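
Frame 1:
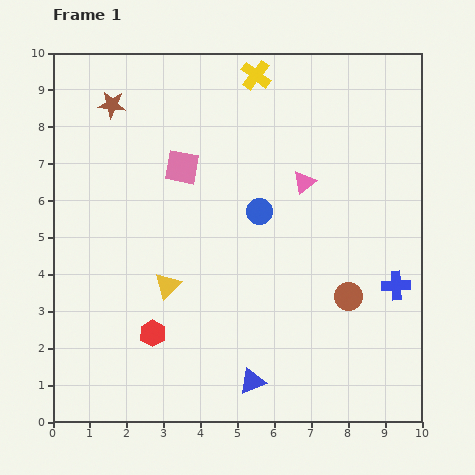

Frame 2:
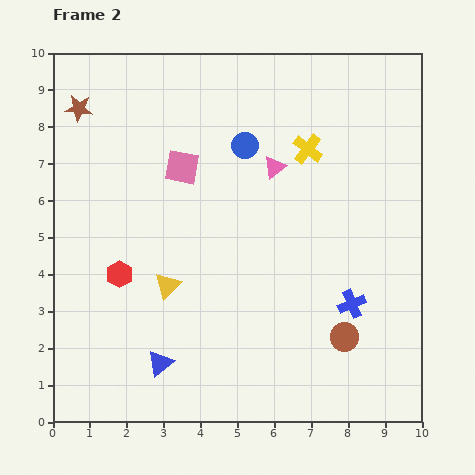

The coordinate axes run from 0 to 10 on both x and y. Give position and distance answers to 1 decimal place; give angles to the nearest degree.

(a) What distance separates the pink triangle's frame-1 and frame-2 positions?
0.9

The pink triangle moved from (6.8, 6.5) to (6.0, 6.9), a distance of √(0.8² + 0.4²) ≈ 0.9.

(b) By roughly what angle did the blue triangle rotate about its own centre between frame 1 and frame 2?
19° counter-clockwise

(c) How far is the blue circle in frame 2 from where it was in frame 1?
1.8

The blue circle moved from (5.6, 5.7) to (5.2, 7.5), a distance of √(0.4² + 1.8²) ≈ 1.8.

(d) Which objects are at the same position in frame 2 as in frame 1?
the yellow triangle, the pink square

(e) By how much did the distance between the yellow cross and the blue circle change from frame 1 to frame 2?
-2.0

Distance in frame 1: 3.7. Distance in frame 2: 1.7.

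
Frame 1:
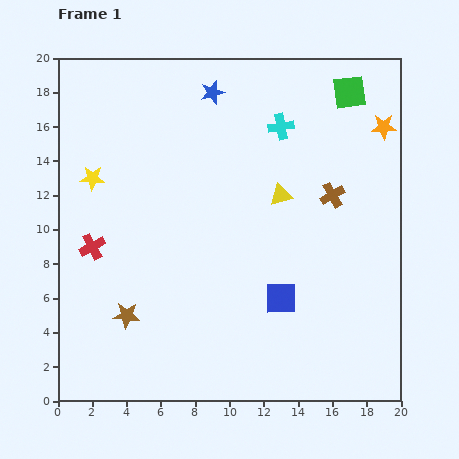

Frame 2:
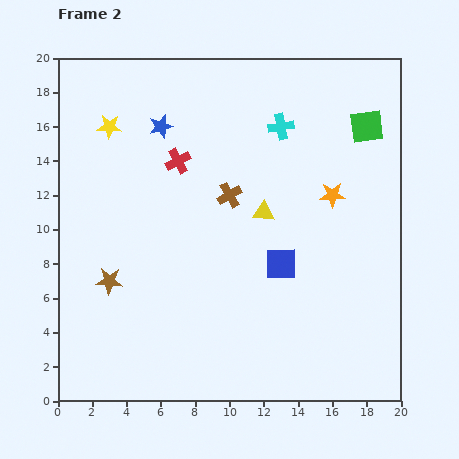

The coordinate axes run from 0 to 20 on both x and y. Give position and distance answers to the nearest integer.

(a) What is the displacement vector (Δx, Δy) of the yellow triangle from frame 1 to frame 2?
(-1, -1)

The yellow triangle was at (13, 12) in frame 1 and (12, 11) in frame 2.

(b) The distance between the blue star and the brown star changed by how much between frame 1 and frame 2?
-5

Distance in frame 1: 14. Distance in frame 2: 9.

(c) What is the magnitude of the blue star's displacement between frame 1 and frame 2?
4

The blue star moved from (9, 18) to (6, 16), a distance of √(3² + 2²) ≈ 4.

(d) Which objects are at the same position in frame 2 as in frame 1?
the cyan cross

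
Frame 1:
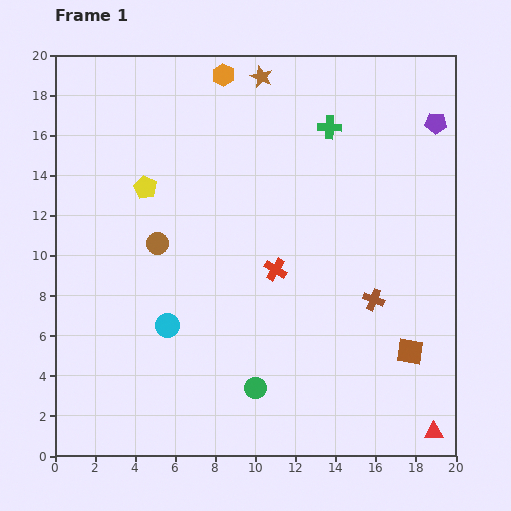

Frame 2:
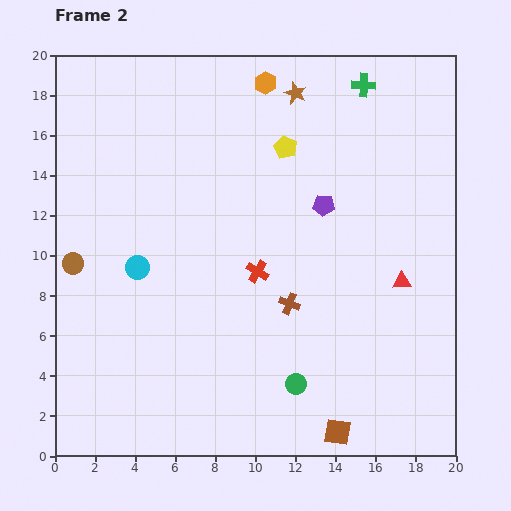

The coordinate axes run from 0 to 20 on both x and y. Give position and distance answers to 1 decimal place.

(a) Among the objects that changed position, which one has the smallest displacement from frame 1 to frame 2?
the red cross

(moved 0.9)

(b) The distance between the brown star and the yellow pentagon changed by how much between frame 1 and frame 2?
-5.3

Distance in frame 1: 8.0. Distance in frame 2: 2.7.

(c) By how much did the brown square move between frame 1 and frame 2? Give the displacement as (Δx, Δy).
(-3.6, -4.0)

The brown square was at (17.7, 5.2) in frame 1 and (14.1, 1.2) in frame 2.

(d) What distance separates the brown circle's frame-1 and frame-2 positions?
4.3

The brown circle moved from (5.1, 10.6) to (0.9, 9.6), a distance of √(4.2² + 1.0²) ≈ 4.3.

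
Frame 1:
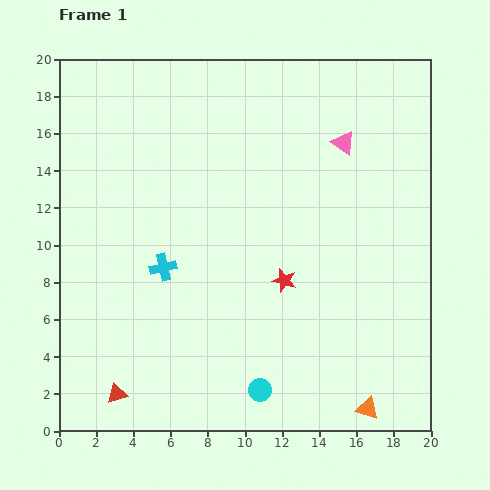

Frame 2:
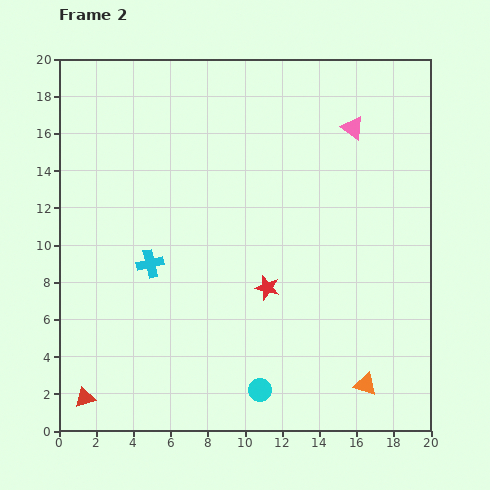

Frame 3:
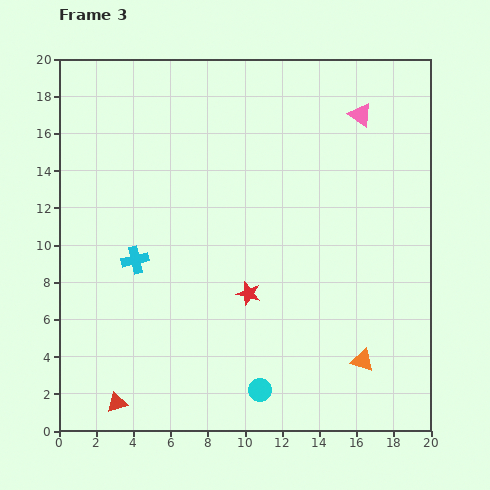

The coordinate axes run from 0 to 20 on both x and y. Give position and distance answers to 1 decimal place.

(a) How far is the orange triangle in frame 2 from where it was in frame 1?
1.3

The orange triangle moved from (16.6, 1.2) to (16.5, 2.5), a distance of √(0.1² + 1.3²) ≈ 1.3.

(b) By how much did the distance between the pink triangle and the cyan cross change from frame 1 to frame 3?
+2.6

Distance in frame 1: 11.8. Distance in frame 3: 14.4.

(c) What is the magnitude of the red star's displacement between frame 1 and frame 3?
2.0

The red star moved from (12.1, 8.1) to (10.2, 7.4), a distance of √(1.9² + 0.7²) ≈ 2.0.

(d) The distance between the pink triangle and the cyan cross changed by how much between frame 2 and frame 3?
+1.3

Distance in frame 2: 13.1. Distance in frame 3: 14.4.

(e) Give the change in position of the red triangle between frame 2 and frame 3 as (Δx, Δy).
(1.7, -0.3)

The red triangle was at (1.4, 1.8) in frame 2 and (3.1, 1.5) in frame 3.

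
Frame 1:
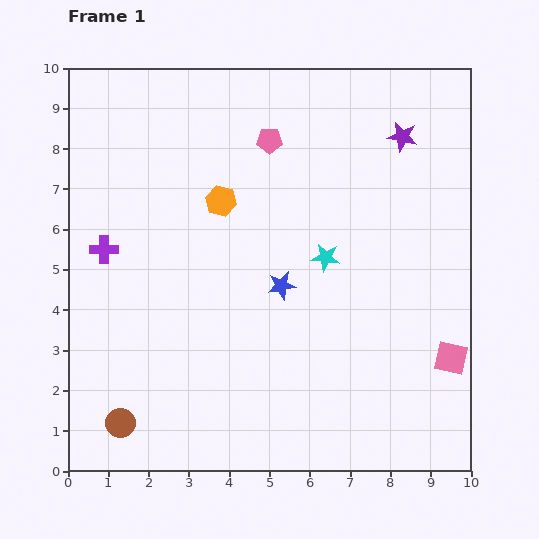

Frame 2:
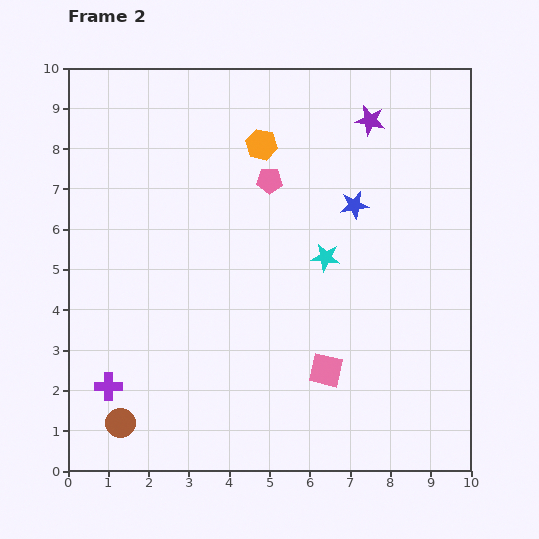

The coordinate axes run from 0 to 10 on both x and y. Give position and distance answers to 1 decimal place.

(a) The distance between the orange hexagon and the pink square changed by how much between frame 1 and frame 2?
-1.1

Distance in frame 1: 6.9. Distance in frame 2: 5.8.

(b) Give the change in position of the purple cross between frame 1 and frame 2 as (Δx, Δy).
(0.1, -3.4)

The purple cross was at (0.9, 5.5) in frame 1 and (1.0, 2.1) in frame 2.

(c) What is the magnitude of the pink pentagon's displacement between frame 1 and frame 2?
1.0

The pink pentagon moved from (5.0, 8.2) to (5.0, 7.2), a distance of √(0.0² + 1.0²) ≈ 1.0.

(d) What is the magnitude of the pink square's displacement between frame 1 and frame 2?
3.1

The pink square moved from (9.5, 2.8) to (6.4, 2.5), a distance of √(3.1² + 0.3²) ≈ 3.1.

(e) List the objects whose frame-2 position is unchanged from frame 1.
the cyan star, the brown circle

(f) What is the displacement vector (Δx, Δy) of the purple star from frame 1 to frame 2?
(-0.8, 0.4)

The purple star was at (8.3, 8.3) in frame 1 and (7.5, 8.7) in frame 2.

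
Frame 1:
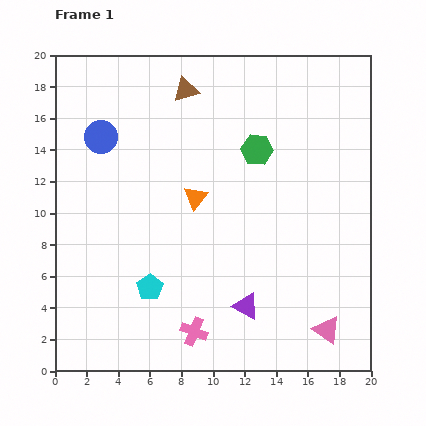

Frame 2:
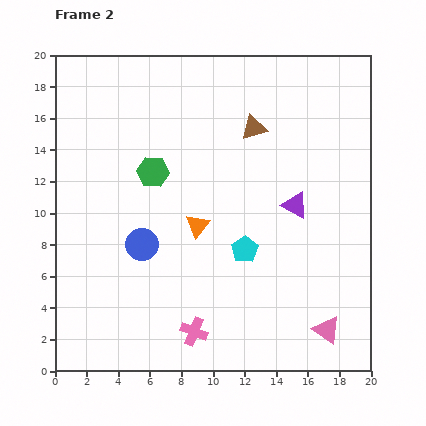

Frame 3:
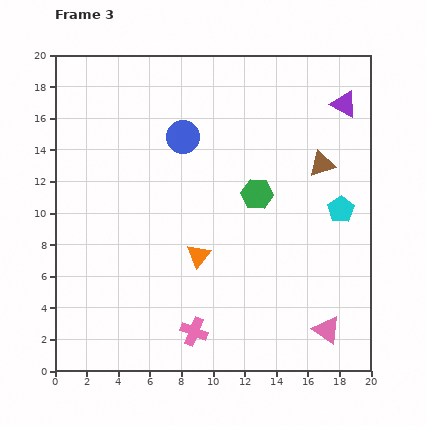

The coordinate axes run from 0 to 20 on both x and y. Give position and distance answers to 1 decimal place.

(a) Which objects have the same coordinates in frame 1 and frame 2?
the pink cross, the pink triangle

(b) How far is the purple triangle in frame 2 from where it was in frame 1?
7.1

The purple triangle moved from (12.1, 4.1) to (15.2, 10.5), a distance of √(3.1² + 6.4²) ≈ 7.1.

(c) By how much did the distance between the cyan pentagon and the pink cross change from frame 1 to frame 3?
+8.1

Distance in frame 1: 4.0. Distance in frame 3: 12.1.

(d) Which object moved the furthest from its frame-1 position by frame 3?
the purple triangle

(moved 14.2; next 13.1)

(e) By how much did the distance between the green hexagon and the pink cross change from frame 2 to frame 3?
-0.8

Distance in frame 2: 10.4. Distance in frame 3: 9.6.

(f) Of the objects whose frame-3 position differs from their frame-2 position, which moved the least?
the orange triangle

(moved 1.9)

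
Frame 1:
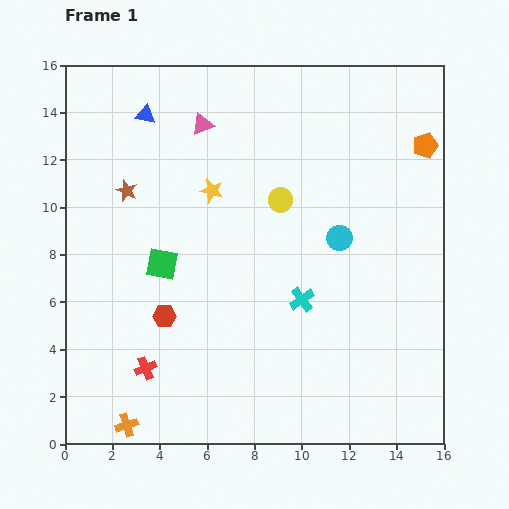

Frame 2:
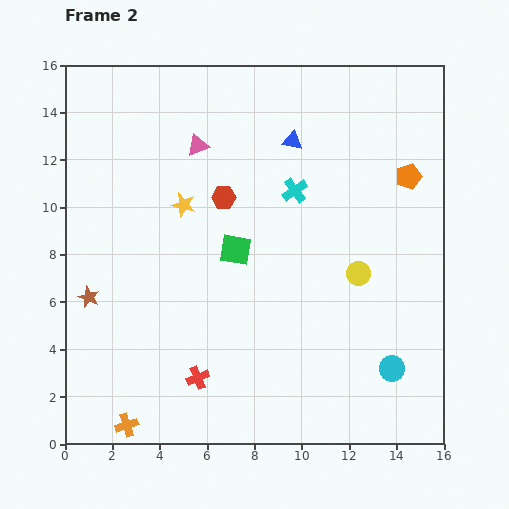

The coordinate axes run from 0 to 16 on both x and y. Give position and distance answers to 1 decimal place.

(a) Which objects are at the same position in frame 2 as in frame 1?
the orange cross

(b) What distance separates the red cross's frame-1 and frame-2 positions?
2.2

The red cross moved from (3.4, 3.2) to (5.6, 2.8), a distance of √(2.2² + 0.4²) ≈ 2.2.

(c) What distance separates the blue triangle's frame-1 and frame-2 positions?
6.3

The blue triangle moved from (3.4, 13.9) to (9.6, 12.8), a distance of √(6.2² + 1.1²) ≈ 6.3.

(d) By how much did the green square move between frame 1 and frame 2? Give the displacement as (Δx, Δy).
(3.1, 0.6)

The green square was at (4.1, 7.6) in frame 1 and (7.2, 8.2) in frame 2.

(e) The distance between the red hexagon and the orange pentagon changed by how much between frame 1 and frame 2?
-5.2

Distance in frame 1: 13.1. Distance in frame 2: 7.9.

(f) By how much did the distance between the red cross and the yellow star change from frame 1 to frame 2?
-0.7

Distance in frame 1: 8.0. Distance in frame 2: 7.3.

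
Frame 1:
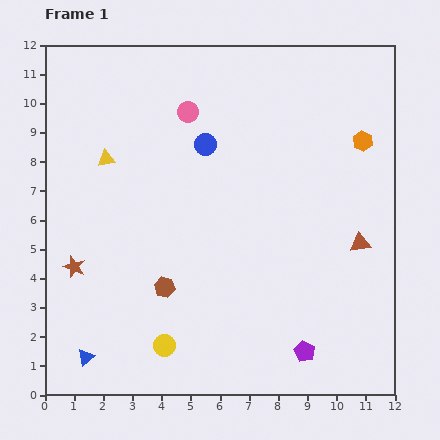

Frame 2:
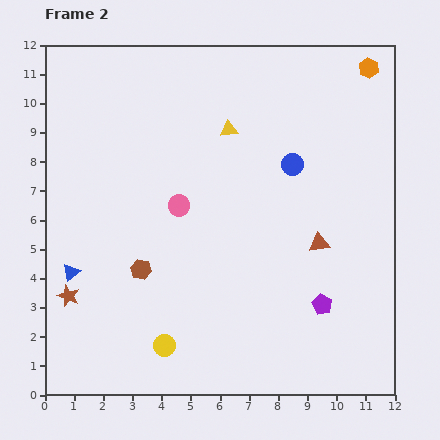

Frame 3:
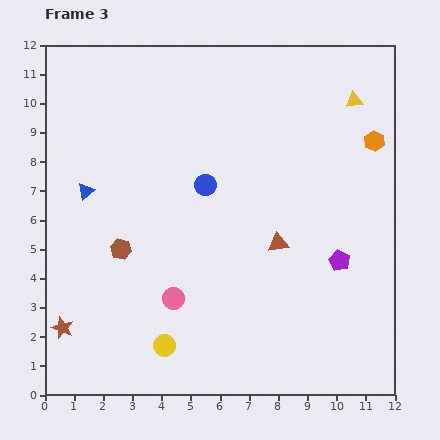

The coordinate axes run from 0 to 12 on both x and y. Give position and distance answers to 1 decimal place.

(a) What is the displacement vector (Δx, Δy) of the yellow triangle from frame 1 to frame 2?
(4.2, 1.0)

The yellow triangle was at (2.1, 8.1) in frame 1 and (6.3, 9.1) in frame 2.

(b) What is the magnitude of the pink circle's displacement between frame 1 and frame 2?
3.2

The pink circle moved from (4.9, 9.7) to (4.6, 6.5), a distance of √(0.3² + 3.2²) ≈ 3.2.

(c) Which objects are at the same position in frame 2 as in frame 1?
the yellow circle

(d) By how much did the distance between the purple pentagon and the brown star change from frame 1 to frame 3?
+1.4

Distance in frame 1: 8.4. Distance in frame 3: 9.8.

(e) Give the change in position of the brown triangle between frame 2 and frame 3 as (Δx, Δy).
(-1.4, 0.0)

The brown triangle was at (9.4, 5.2) in frame 2 and (8.0, 5.2) in frame 3.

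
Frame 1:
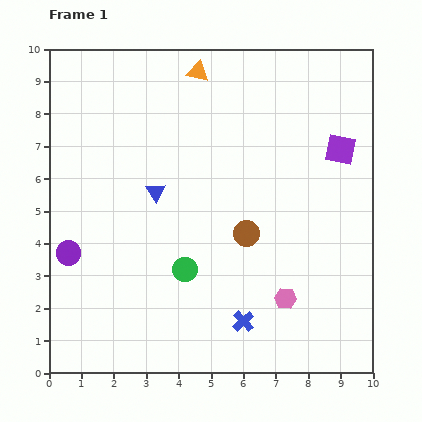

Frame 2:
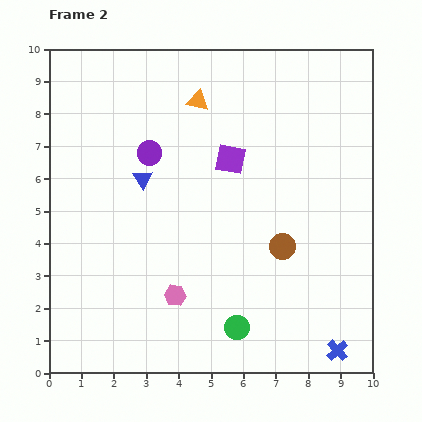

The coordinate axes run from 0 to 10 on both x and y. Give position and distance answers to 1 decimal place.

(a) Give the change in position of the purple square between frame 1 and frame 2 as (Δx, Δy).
(-3.4, -0.3)

The purple square was at (9.0, 6.9) in frame 1 and (5.6, 6.6) in frame 2.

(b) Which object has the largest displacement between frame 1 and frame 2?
the purple circle

(moved 4.0; next 3.4)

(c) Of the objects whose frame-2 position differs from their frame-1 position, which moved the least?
the blue triangle

(moved 0.6)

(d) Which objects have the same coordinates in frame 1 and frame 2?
none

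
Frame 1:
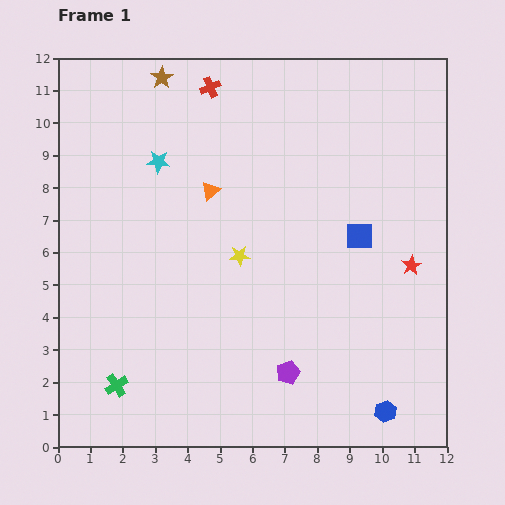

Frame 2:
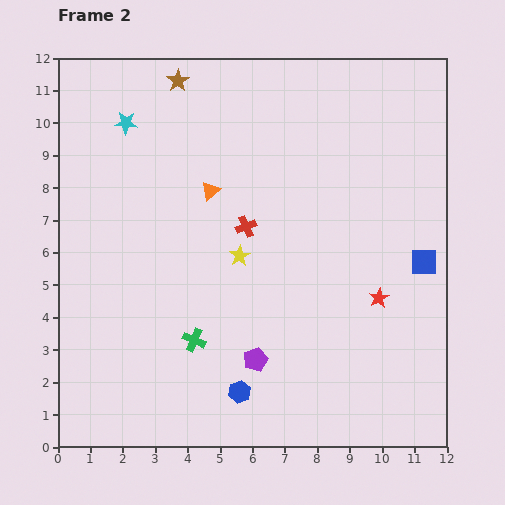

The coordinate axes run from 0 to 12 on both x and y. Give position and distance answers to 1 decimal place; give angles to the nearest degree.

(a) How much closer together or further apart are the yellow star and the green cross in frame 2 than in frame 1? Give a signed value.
-2.5

Distance in frame 1: 5.5. Distance in frame 2: 3.0.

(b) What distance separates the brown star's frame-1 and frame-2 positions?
0.5

The brown star moved from (3.2, 11.4) to (3.7, 11.3), a distance of √(0.5² + 0.1²) ≈ 0.5.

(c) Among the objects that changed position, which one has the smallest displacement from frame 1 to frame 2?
the brown star

(moved 0.5)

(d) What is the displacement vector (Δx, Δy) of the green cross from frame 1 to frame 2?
(2.4, 1.4)

The green cross was at (1.8, 1.9) in frame 1 and (4.2, 3.3) in frame 2.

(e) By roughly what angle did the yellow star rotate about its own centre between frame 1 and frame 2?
28° counter-clockwise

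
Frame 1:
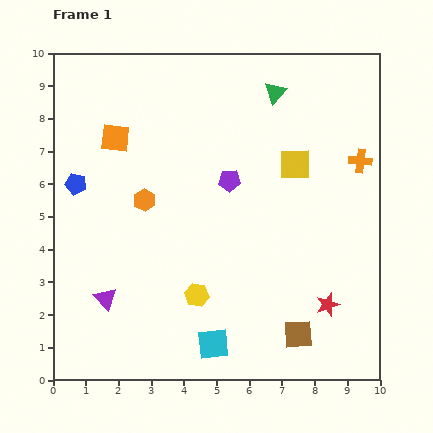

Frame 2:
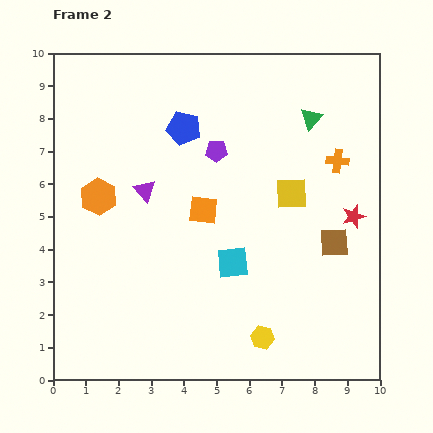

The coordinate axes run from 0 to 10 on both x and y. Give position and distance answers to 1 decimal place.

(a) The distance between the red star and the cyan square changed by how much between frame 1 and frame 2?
+0.3

Distance in frame 1: 3.7. Distance in frame 2: 4.0.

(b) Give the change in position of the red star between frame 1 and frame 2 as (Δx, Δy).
(0.8, 2.7)

The red star was at (8.4, 2.3) in frame 1 and (9.2, 5.0) in frame 2.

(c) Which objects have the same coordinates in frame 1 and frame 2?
none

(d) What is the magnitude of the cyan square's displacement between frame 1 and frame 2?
2.6

The cyan square moved from (4.9, 1.1) to (5.5, 3.6), a distance of √(0.6² + 2.5²) ≈ 2.6.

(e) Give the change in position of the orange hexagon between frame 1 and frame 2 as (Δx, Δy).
(-1.4, 0.1)

The orange hexagon was at (2.8, 5.5) in frame 1 and (1.4, 5.6) in frame 2.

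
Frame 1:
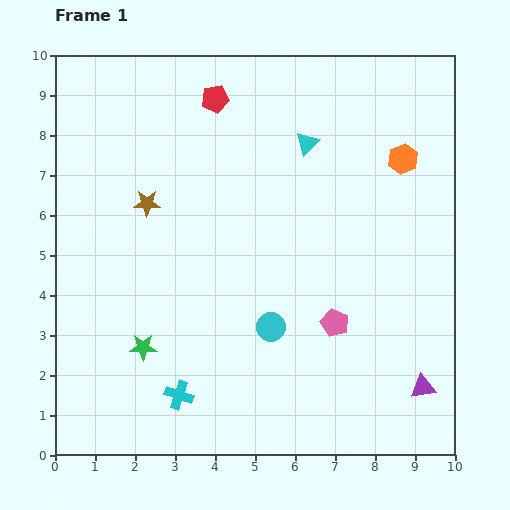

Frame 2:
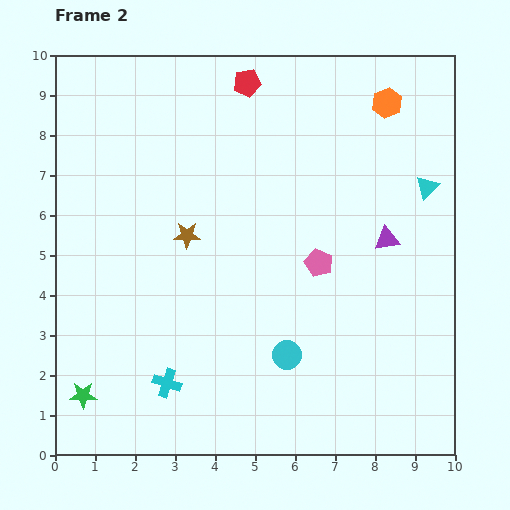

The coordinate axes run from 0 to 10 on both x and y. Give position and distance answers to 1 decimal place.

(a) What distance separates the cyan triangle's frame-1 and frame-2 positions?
3.2

The cyan triangle moved from (6.3, 7.8) to (9.3, 6.7), a distance of √(3.0² + 1.1²) ≈ 3.2.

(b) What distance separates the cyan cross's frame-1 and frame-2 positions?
0.4

The cyan cross moved from (3.1, 1.5) to (2.8, 1.8), a distance of √(0.3² + 0.3²) ≈ 0.4.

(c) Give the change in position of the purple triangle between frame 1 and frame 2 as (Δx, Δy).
(-0.9, 3.7)

The purple triangle was at (9.2, 1.7) in frame 1 and (8.3, 5.4) in frame 2.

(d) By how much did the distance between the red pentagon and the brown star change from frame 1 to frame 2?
+1.0

Distance in frame 1: 3.1. Distance in frame 2: 4.1.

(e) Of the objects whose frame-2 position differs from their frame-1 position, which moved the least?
the cyan cross

(moved 0.4)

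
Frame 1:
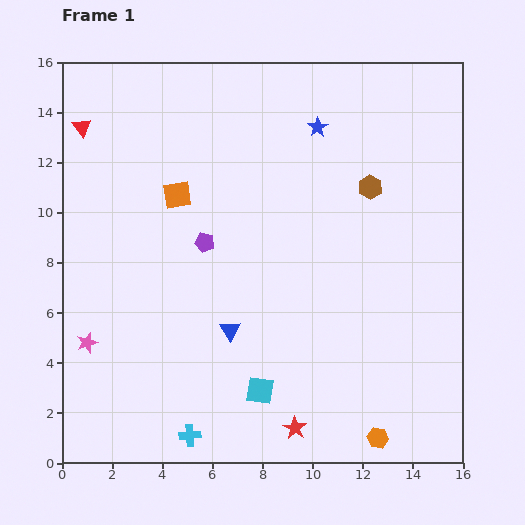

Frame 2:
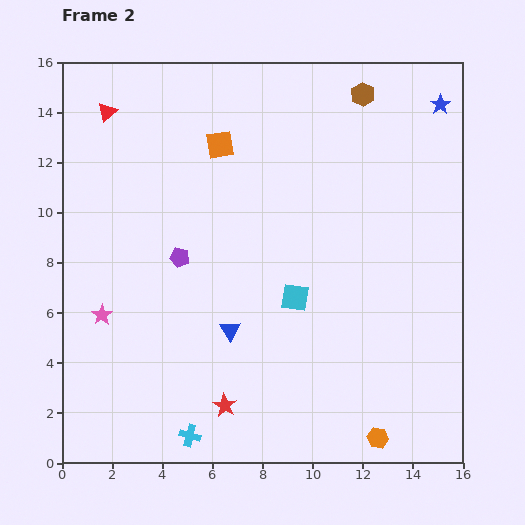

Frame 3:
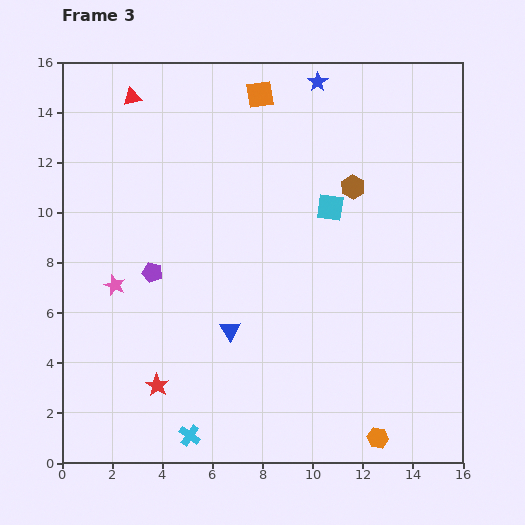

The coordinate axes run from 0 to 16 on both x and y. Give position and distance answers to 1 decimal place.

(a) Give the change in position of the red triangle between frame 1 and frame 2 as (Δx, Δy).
(1.0, 0.6)

The red triangle was at (0.8, 13.4) in frame 1 and (1.8, 14.0) in frame 2.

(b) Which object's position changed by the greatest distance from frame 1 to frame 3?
the cyan square

(moved 7.8; next 5.8)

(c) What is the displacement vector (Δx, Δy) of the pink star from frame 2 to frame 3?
(0.5, 1.2)

The pink star was at (1.6, 5.9) in frame 2 and (2.1, 7.1) in frame 3.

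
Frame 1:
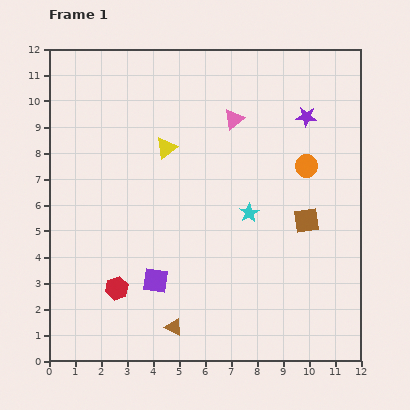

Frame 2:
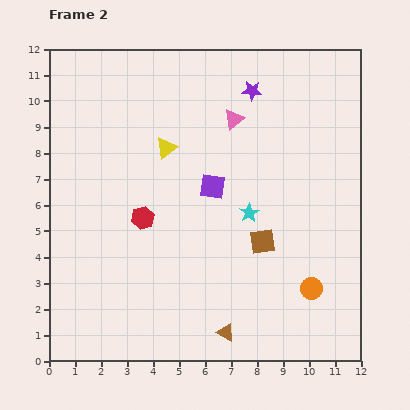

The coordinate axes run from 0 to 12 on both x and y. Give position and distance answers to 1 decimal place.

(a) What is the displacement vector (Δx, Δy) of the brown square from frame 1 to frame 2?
(-1.7, -0.8)

The brown square was at (9.9, 5.4) in frame 1 and (8.2, 4.6) in frame 2.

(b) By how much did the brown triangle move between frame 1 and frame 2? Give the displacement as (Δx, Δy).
(2.0, -0.2)

The brown triangle was at (4.8, 1.3) in frame 1 and (6.8, 1.1) in frame 2.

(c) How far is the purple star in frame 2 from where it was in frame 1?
2.3

The purple star moved from (9.9, 9.4) to (7.8, 10.4), a distance of √(2.1² + 1.0²) ≈ 2.3.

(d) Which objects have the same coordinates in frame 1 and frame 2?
the pink triangle, the cyan star, the yellow triangle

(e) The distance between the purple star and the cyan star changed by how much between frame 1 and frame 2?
+0.4

Distance in frame 1: 4.3. Distance in frame 2: 4.7.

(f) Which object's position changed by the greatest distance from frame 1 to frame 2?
the orange circle

(moved 4.7; next 4.2)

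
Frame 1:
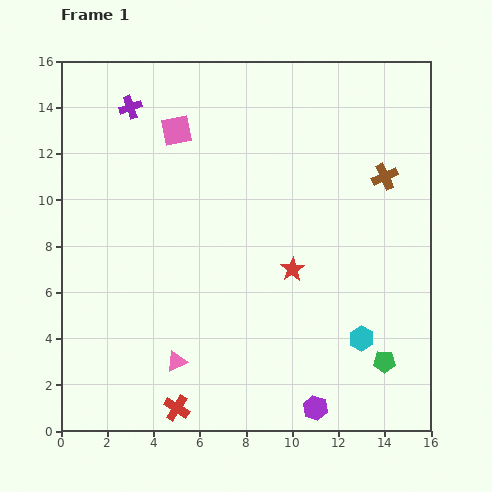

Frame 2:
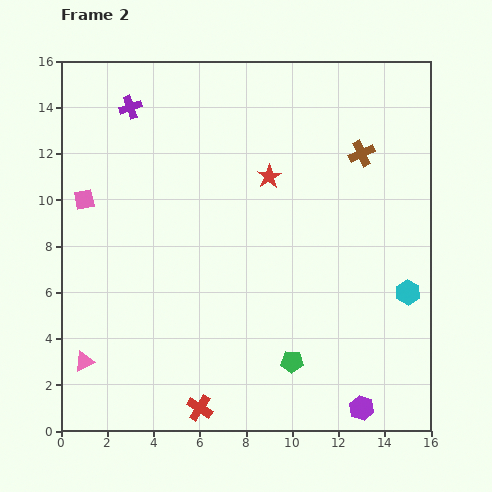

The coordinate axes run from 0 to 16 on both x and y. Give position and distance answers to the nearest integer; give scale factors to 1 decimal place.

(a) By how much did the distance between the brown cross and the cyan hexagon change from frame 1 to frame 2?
-1

Distance in frame 1: 7. Distance in frame 2: 6.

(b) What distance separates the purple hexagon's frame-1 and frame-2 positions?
2

The purple hexagon moved from (11, 1) to (13, 1), a distance of √(2² + 0²) ≈ 2.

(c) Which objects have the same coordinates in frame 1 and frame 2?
the purple cross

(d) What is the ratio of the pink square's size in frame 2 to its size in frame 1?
0.7×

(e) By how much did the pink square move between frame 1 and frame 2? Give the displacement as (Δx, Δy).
(-4, -3)

The pink square was at (5, 13) in frame 1 and (1, 10) in frame 2.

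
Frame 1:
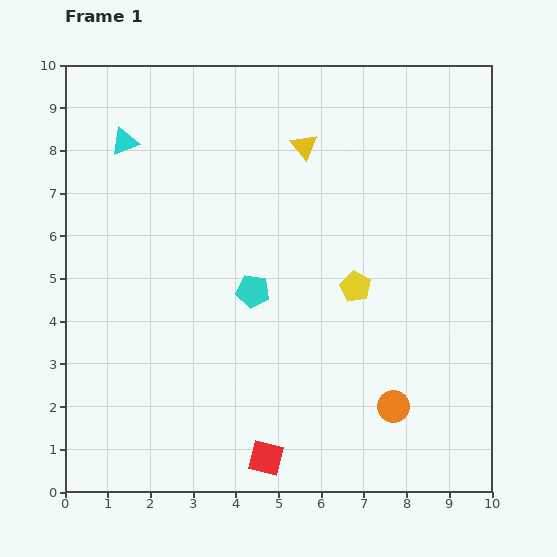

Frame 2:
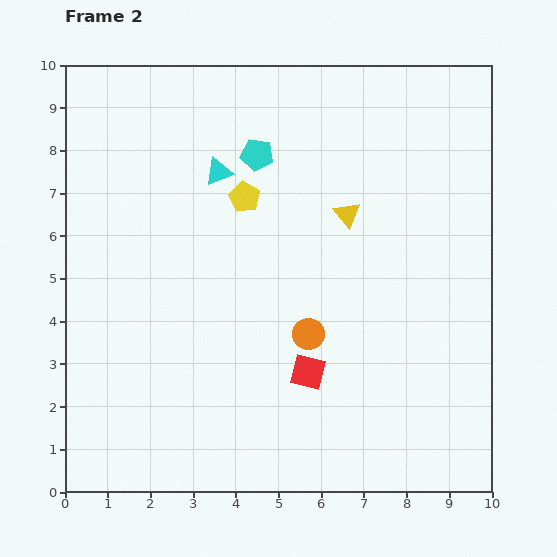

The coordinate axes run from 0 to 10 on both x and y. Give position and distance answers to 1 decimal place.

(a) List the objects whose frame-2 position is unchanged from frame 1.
none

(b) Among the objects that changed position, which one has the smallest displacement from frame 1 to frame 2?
the yellow triangle

(moved 1.9)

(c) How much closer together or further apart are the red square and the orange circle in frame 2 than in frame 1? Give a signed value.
-2.3

Distance in frame 1: 3.2. Distance in frame 2: 0.9.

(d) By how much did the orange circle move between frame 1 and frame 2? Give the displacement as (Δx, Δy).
(-2.0, 1.7)

The orange circle was at (7.7, 2.0) in frame 1 and (5.7, 3.7) in frame 2.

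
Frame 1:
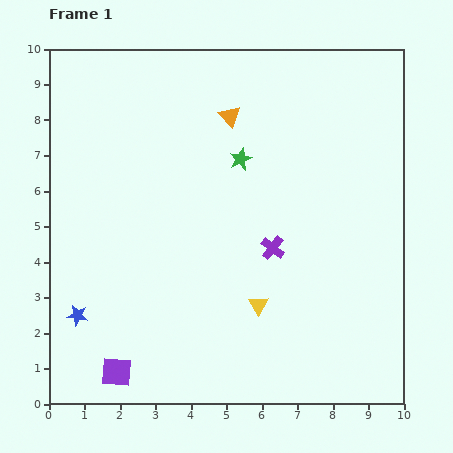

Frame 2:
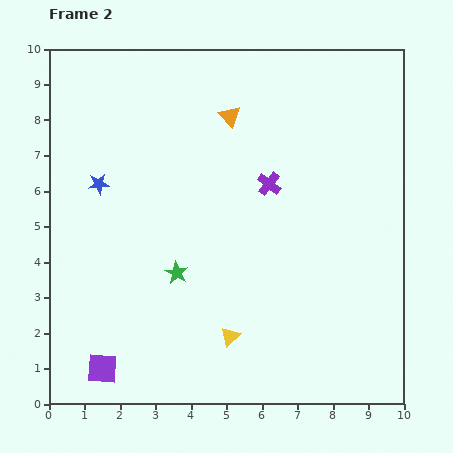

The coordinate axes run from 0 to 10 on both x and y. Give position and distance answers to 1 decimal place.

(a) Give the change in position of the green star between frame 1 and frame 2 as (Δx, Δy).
(-1.8, -3.2)

The green star was at (5.4, 6.9) in frame 1 and (3.6, 3.7) in frame 2.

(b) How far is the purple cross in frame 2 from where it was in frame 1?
1.8

The purple cross moved from (6.3, 4.4) to (6.2, 6.2), a distance of √(0.1² + 1.8²) ≈ 1.8.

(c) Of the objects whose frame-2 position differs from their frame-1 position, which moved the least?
the purple square

(moved 0.4)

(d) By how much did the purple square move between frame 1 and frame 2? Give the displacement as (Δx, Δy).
(-0.4, 0.1)

The purple square was at (1.9, 0.9) in frame 1 and (1.5, 1.0) in frame 2.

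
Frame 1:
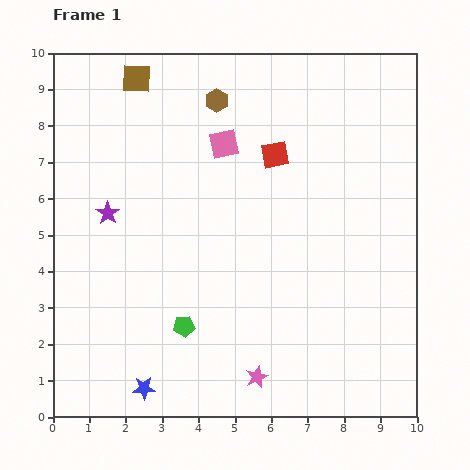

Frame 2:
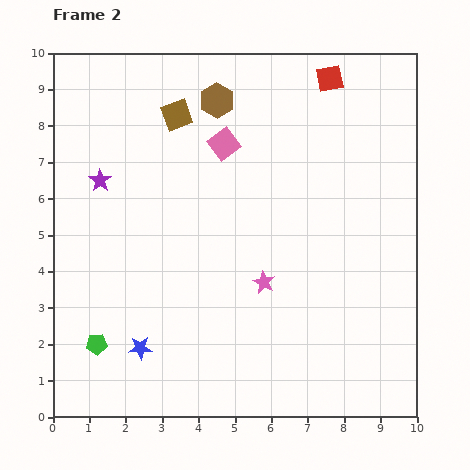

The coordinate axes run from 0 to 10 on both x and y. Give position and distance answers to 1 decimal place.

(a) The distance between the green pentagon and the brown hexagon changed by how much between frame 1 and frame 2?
+1.2

Distance in frame 1: 6.3. Distance in frame 2: 7.5.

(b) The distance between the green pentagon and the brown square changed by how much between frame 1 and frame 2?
-0.2

Distance in frame 1: 6.9. Distance in frame 2: 6.7.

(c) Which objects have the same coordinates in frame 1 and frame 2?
the pink square, the brown hexagon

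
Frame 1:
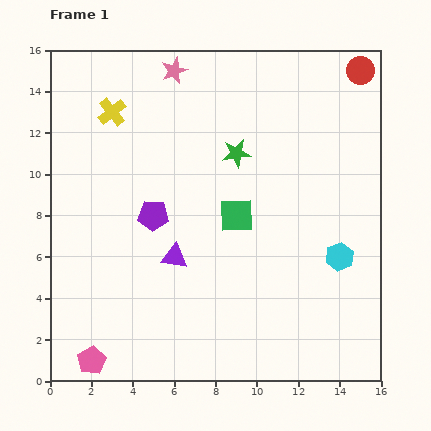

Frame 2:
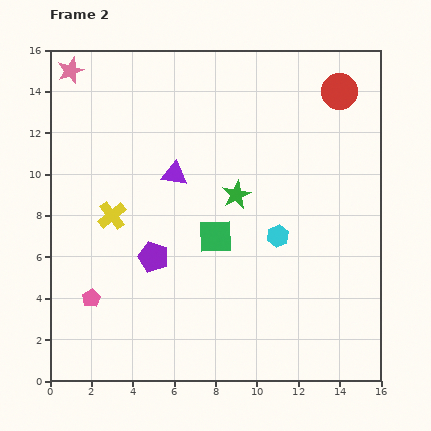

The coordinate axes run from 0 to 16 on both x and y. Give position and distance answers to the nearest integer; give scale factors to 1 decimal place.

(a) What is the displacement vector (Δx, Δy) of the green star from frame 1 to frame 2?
(0, -2)

The green star was at (9, 11) in frame 1 and (9, 9) in frame 2.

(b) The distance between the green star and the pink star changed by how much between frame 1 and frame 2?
+5

Distance in frame 1: 5. Distance in frame 2: 10.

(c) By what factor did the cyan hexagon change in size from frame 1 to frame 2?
0.8×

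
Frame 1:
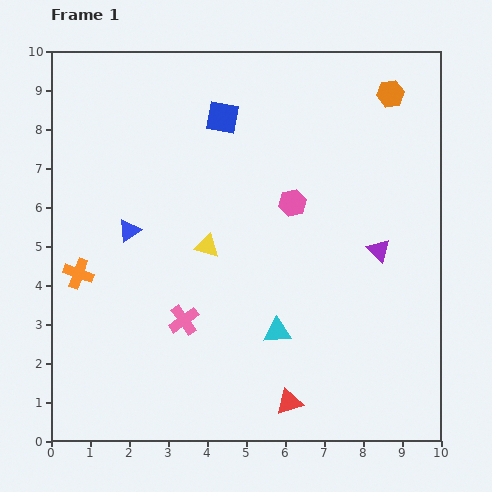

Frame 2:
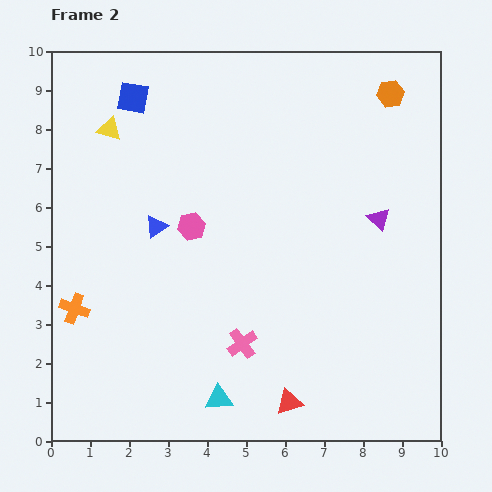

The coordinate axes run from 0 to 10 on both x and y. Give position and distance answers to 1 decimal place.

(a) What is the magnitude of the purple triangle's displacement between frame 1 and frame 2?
0.8

The purple triangle moved from (8.4, 4.9) to (8.4, 5.7), a distance of √(0.0² + 0.8²) ≈ 0.8.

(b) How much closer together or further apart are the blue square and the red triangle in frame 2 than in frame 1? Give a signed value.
+1.3

Distance in frame 1: 7.5. Distance in frame 2: 8.8.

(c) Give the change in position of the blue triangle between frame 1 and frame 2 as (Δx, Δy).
(0.7, 0.1)

The blue triangle was at (2.0, 5.4) in frame 1 and (2.7, 5.5) in frame 2.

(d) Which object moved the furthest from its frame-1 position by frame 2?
the yellow triangle

(moved 3.9; next 2.7)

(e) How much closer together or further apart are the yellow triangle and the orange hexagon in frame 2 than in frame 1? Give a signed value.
+1.2

Distance in frame 1: 6.1. Distance in frame 2: 7.3.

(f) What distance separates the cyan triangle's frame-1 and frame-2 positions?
2.3

The cyan triangle moved from (5.8, 2.8) to (4.3, 1.1), a distance of √(1.5² + 1.7²) ≈ 2.3.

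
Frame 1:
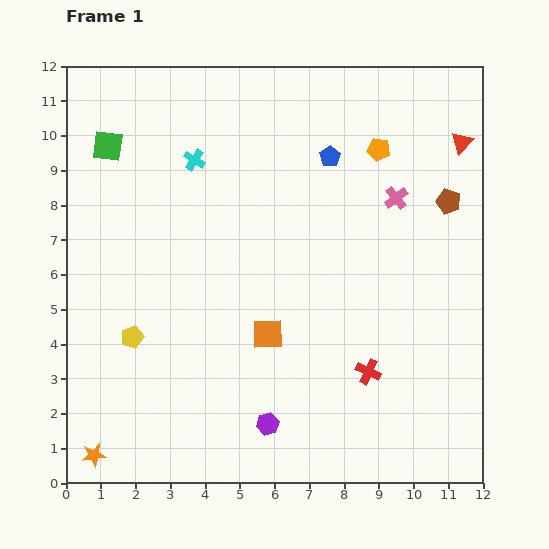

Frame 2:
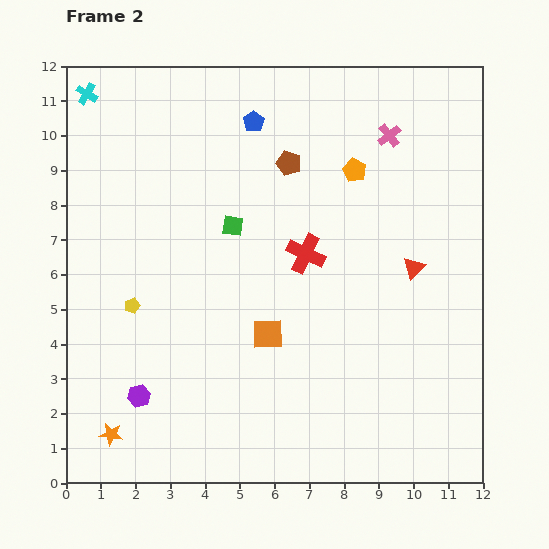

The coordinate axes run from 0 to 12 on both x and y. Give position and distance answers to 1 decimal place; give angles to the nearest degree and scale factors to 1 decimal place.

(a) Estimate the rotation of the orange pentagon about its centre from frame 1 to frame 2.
16° clockwise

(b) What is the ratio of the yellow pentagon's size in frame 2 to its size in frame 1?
0.7×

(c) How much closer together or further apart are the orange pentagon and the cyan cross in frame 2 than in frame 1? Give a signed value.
+2.7

Distance in frame 1: 5.3. Distance in frame 2: 8.0.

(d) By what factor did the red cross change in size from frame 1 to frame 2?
1.5×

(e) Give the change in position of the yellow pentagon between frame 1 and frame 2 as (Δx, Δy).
(0.0, 0.9)

The yellow pentagon was at (1.9, 4.2) in frame 1 and (1.9, 5.1) in frame 2.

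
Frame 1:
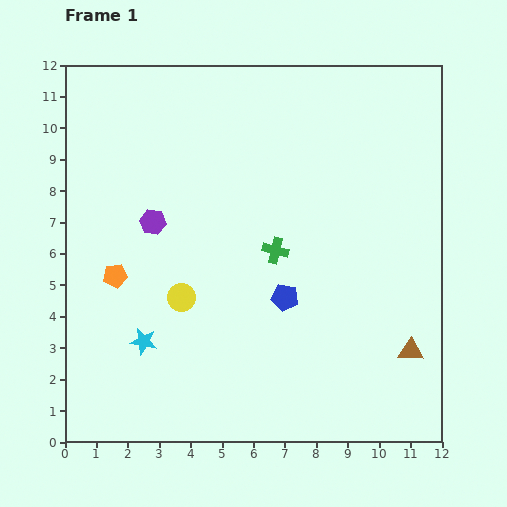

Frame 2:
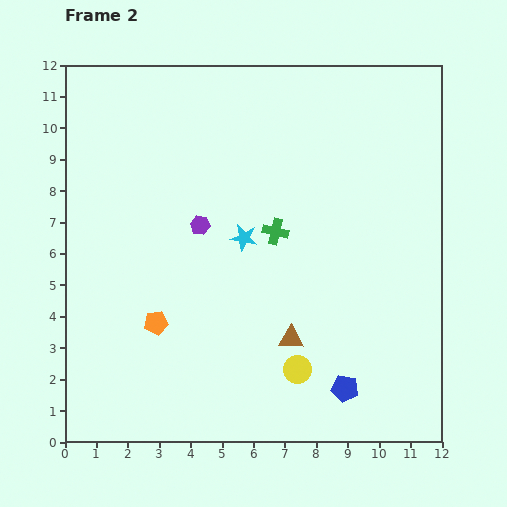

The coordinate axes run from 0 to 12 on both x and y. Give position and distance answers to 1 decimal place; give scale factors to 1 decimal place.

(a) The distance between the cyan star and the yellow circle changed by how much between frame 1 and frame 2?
+2.7

Distance in frame 1: 1.8. Distance in frame 2: 4.5.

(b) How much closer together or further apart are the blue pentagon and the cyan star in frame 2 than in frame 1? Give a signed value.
+1.1

Distance in frame 1: 4.7. Distance in frame 2: 5.8.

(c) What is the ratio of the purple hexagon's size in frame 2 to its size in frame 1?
0.7×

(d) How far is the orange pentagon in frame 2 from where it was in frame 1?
2.0

The orange pentagon moved from (1.6, 5.3) to (2.9, 3.8), a distance of √(1.3² + 1.5²) ≈ 2.0.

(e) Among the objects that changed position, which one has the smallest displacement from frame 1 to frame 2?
the green cross

(moved 0.6)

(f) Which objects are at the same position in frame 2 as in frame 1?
none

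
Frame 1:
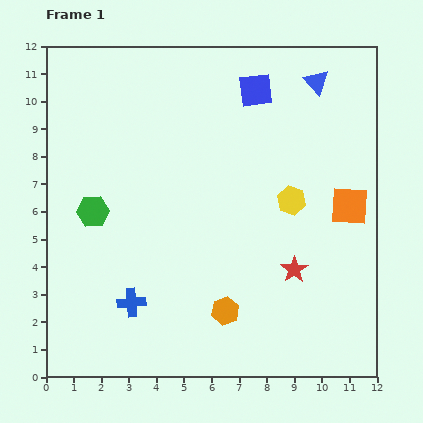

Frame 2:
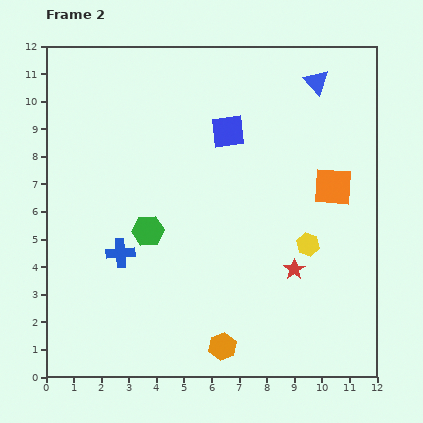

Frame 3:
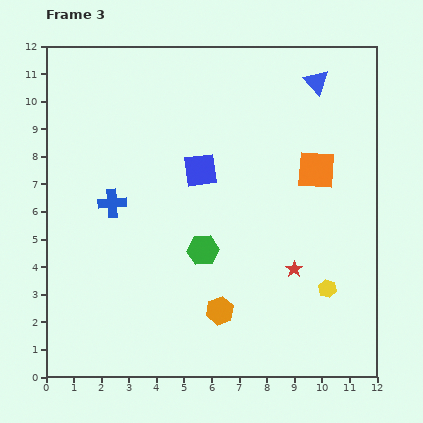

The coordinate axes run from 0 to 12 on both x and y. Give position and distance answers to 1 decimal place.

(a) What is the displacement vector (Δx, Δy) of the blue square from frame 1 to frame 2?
(-1.0, -1.5)

The blue square was at (7.6, 10.4) in frame 1 and (6.6, 8.9) in frame 2.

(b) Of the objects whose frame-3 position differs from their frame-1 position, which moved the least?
the orange hexagon

(moved 0.2)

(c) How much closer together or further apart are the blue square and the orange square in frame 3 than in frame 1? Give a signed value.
-1.2

Distance in frame 1: 5.4. Distance in frame 3: 4.2.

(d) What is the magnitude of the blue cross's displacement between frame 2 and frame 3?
1.8

The blue cross moved from (2.7, 4.5) to (2.4, 6.3), a distance of √(0.3² + 1.8²) ≈ 1.8.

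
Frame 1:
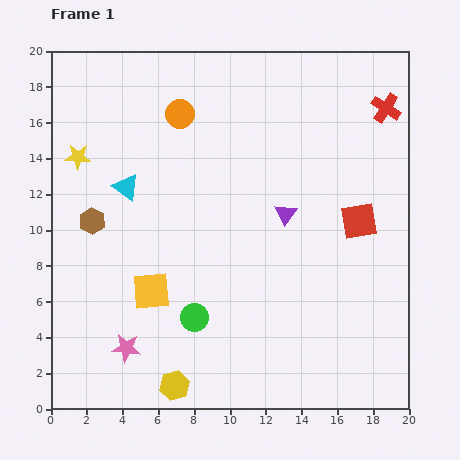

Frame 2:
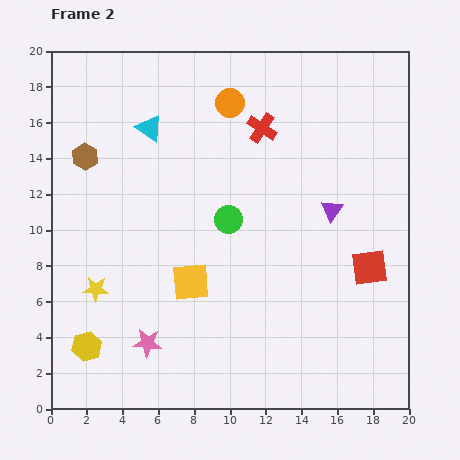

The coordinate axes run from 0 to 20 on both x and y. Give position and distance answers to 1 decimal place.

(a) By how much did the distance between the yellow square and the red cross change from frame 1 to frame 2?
-7.1

Distance in frame 1: 16.6. Distance in frame 2: 9.5.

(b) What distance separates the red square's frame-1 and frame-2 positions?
2.7

The red square moved from (17.2, 10.5) to (17.8, 7.9), a distance of √(0.6² + 2.6²) ≈ 2.7.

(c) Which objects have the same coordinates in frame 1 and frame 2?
none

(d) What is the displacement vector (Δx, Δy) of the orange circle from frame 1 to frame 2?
(2.8, 0.6)

The orange circle was at (7.2, 16.5) in frame 1 and (10.0, 17.1) in frame 2.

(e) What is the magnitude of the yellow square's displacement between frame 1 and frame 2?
2.3

The yellow square moved from (5.6, 6.6) to (7.8, 7.1), a distance of √(2.2² + 0.5²) ≈ 2.3.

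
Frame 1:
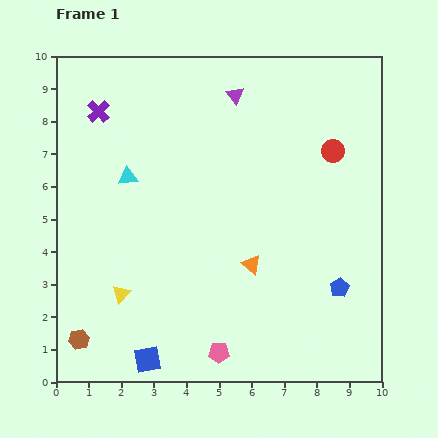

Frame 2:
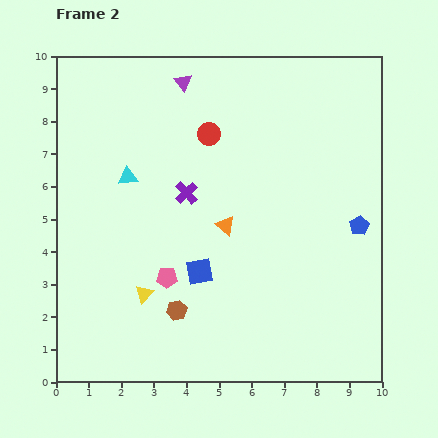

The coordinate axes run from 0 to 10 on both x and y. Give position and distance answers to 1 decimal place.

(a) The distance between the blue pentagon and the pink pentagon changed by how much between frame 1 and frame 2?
+1.9

Distance in frame 1: 4.2. Distance in frame 2: 6.1.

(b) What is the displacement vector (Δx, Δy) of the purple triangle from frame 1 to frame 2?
(-1.6, 0.4)

The purple triangle was at (5.5, 8.8) in frame 1 and (3.9, 9.2) in frame 2.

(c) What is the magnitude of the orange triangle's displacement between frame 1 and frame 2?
1.4

The orange triangle moved from (6.0, 3.6) to (5.2, 4.8), a distance of √(0.8² + 1.2²) ≈ 1.4.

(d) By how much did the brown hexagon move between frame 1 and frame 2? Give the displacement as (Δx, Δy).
(3.0, 0.9)

The brown hexagon was at (0.7, 1.3) in frame 1 and (3.7, 2.2) in frame 2.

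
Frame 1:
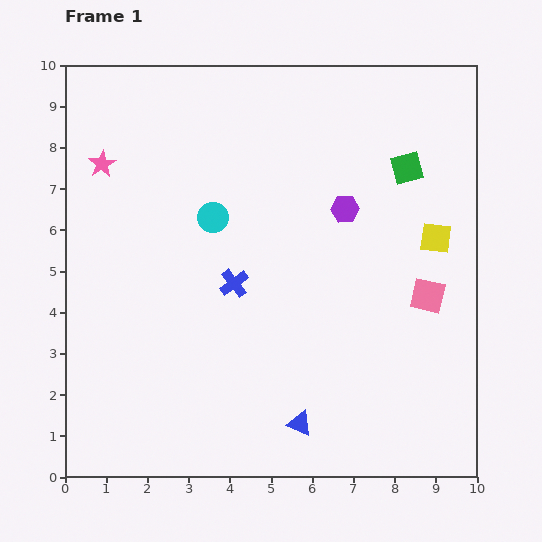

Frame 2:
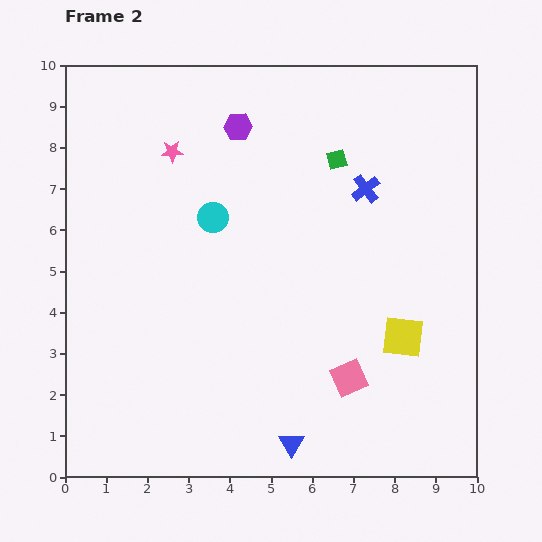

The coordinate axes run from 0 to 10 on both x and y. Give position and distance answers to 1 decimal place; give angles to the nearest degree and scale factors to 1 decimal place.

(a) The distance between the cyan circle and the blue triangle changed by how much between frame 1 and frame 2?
+0.4

Distance in frame 1: 5.4. Distance in frame 2: 5.8.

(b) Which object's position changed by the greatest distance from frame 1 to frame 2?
the blue cross

(moved 3.9; next 3.3)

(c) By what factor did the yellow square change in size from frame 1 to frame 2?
1.3×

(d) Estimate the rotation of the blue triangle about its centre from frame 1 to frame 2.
37° clockwise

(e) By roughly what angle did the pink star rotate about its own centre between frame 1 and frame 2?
28° clockwise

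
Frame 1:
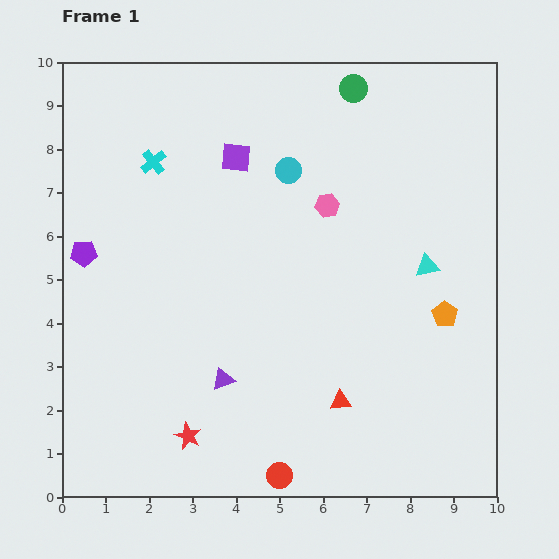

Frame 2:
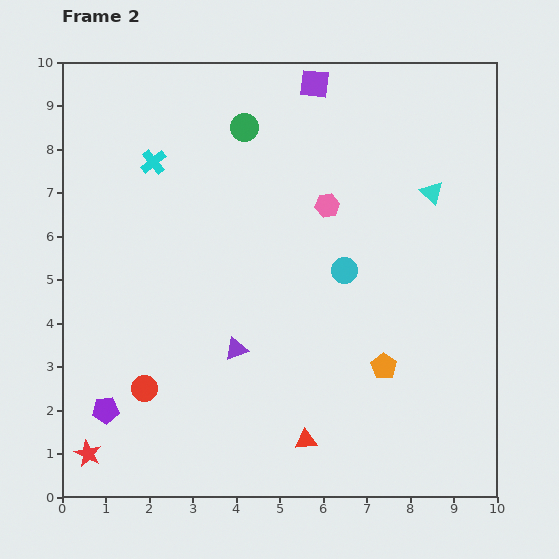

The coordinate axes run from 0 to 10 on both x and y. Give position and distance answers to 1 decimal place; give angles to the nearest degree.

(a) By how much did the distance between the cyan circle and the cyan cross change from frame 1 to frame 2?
+2.0

Distance in frame 1: 3.1. Distance in frame 2: 5.1.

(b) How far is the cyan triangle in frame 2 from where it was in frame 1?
1.7

The cyan triangle moved from (8.4, 5.3) to (8.5, 7.0), a distance of √(0.1² + 1.7²) ≈ 1.7.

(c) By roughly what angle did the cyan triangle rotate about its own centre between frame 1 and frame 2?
54° clockwise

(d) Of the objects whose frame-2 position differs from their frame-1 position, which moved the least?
the purple triangle

(moved 0.8)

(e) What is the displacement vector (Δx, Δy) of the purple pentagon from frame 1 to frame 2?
(0.5, -3.6)

The purple pentagon was at (0.5, 5.6) in frame 1 and (1.0, 2.0) in frame 2.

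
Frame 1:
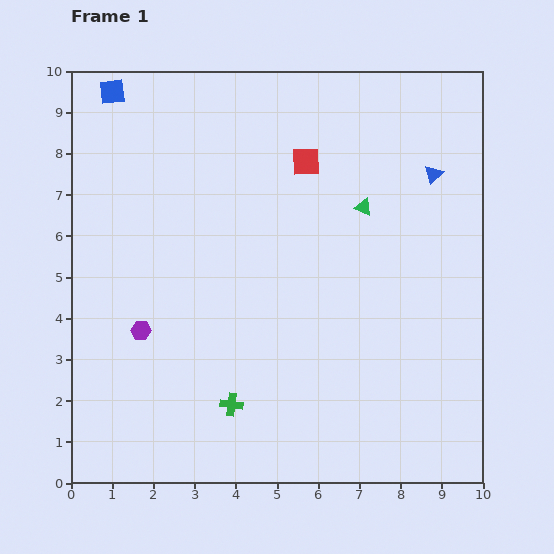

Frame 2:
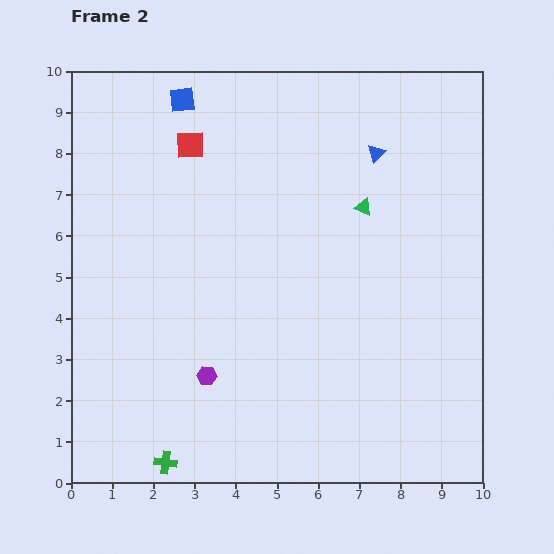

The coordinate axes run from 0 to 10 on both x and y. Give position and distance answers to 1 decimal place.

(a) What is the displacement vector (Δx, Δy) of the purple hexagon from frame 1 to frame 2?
(1.6, -1.1)

The purple hexagon was at (1.7, 3.7) in frame 1 and (3.3, 2.6) in frame 2.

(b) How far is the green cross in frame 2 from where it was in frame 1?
2.1

The green cross moved from (3.9, 1.9) to (2.3, 0.5), a distance of √(1.6² + 1.4²) ≈ 2.1.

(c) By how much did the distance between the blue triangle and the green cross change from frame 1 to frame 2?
+1.7

Distance in frame 1: 7.4. Distance in frame 2: 9.1.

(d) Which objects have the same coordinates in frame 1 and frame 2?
the green triangle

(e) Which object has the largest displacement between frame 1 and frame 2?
the red square

(moved 2.8; next 2.1)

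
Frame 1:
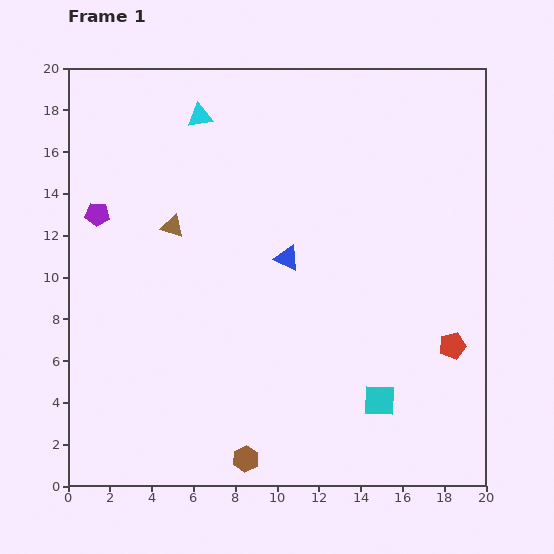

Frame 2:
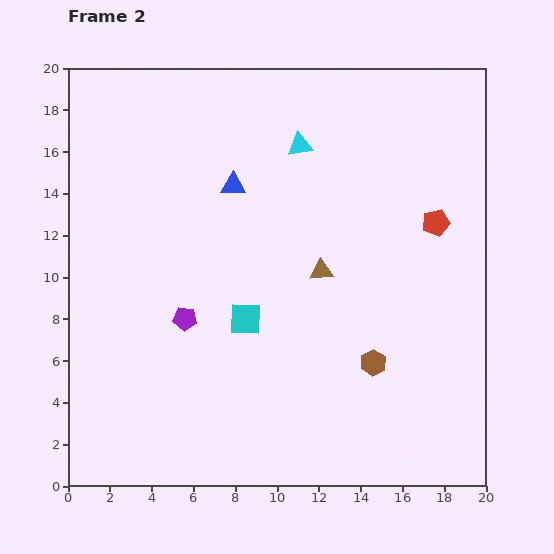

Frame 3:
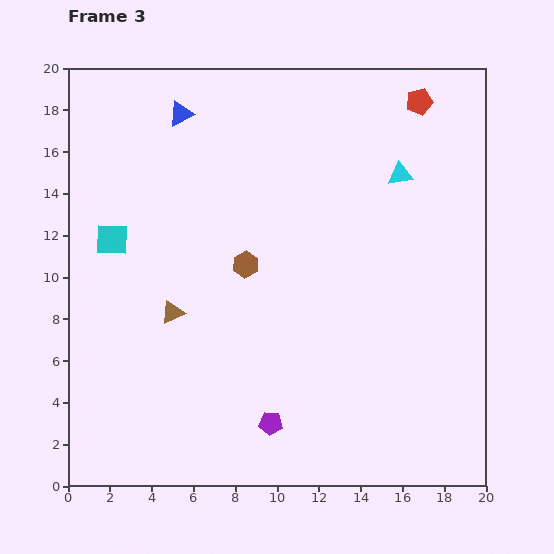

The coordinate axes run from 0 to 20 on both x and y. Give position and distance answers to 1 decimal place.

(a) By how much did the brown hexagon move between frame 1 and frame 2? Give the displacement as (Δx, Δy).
(6.1, 4.6)

The brown hexagon was at (8.5, 1.3) in frame 1 and (14.6, 5.9) in frame 2.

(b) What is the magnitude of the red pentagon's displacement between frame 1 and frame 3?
11.8

The red pentagon moved from (18.4, 6.7) to (16.8, 18.4), a distance of √(1.6² + 11.7²) ≈ 11.8.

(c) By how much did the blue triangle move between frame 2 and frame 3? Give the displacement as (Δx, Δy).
(-2.5, 3.4)

The blue triangle was at (7.9, 14.4) in frame 2 and (5.4, 17.8) in frame 3.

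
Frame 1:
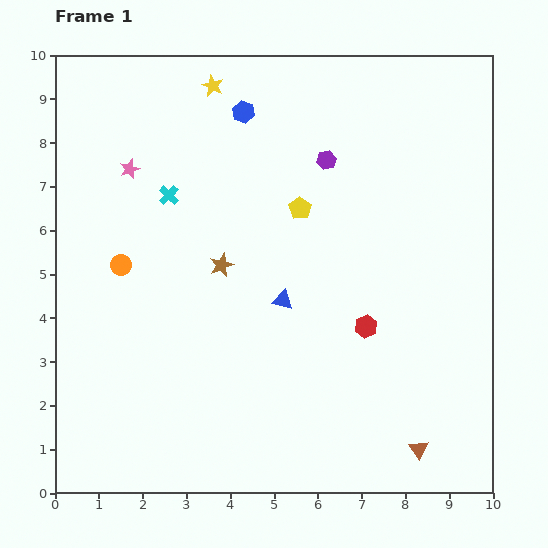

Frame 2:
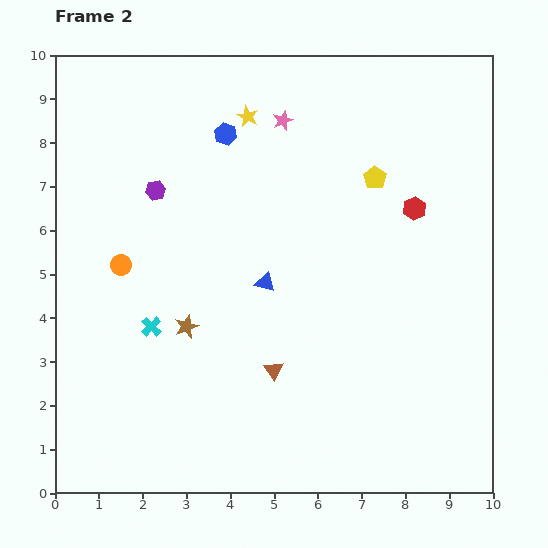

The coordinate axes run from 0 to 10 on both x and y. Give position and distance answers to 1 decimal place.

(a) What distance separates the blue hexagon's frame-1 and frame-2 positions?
0.6

The blue hexagon moved from (4.3, 8.7) to (3.9, 8.2), a distance of √(0.4² + 0.5²) ≈ 0.6.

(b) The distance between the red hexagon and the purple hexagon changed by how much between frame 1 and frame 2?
+2.0

Distance in frame 1: 3.9. Distance in frame 2: 5.9.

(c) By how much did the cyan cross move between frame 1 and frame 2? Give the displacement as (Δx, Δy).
(-0.4, -3.0)

The cyan cross was at (2.6, 6.8) in frame 1 and (2.2, 3.8) in frame 2.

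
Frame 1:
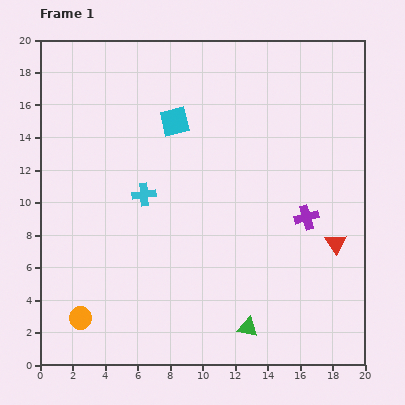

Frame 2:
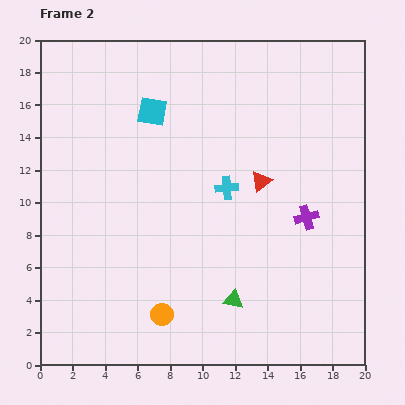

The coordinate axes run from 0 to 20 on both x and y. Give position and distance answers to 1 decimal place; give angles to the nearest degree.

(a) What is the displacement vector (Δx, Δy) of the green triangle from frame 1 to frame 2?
(-0.9, 1.7)

The green triangle was at (12.8, 2.3) in frame 1 and (11.9, 4.0) in frame 2.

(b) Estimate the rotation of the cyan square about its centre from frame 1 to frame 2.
23° clockwise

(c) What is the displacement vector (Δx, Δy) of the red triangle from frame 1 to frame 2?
(-4.6, 3.8)

The red triangle was at (18.2, 7.5) in frame 1 and (13.6, 11.3) in frame 2.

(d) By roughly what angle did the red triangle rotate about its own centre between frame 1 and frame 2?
25° clockwise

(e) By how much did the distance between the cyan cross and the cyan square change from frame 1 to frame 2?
+1.7

Distance in frame 1: 4.9. Distance in frame 2: 6.6.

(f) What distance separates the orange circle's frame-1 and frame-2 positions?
5.0

The orange circle moved from (2.5, 2.9) to (7.5, 3.1), a distance of √(5.0² + 0.2²) ≈ 5.0.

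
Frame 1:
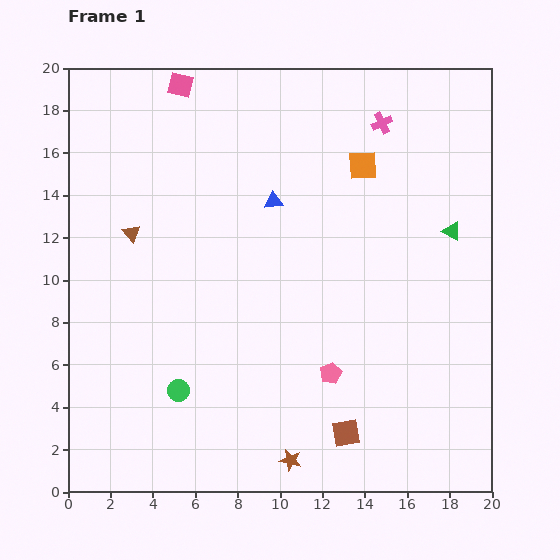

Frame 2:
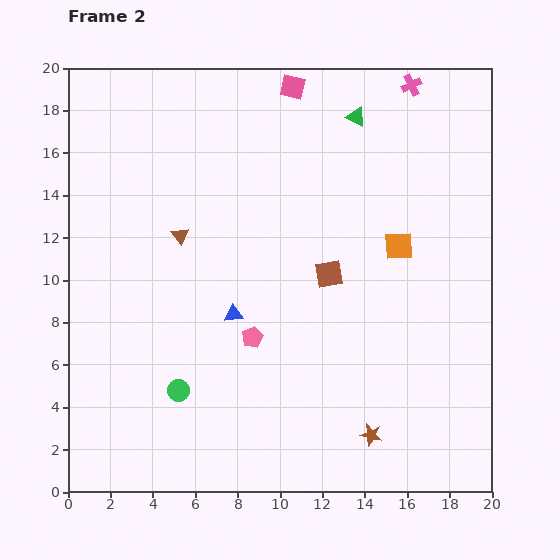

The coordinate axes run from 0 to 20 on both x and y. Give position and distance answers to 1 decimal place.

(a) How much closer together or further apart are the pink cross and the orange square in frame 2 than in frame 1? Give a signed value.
+5.4

Distance in frame 1: 2.2. Distance in frame 2: 7.6.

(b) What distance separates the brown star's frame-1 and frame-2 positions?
4.0

The brown star moved from (10.5, 1.5) to (14.3, 2.7), a distance of √(3.8² + 1.2²) ≈ 4.0.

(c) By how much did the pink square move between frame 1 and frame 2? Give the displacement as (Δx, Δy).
(5.3, -0.1)

The pink square was at (5.3, 19.2) in frame 1 and (10.6, 19.1) in frame 2.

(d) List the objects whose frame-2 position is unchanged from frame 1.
the green circle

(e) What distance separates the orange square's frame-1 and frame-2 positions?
4.2

The orange square moved from (13.9, 15.4) to (15.6, 11.6), a distance of √(1.7² + 3.8²) ≈ 4.2.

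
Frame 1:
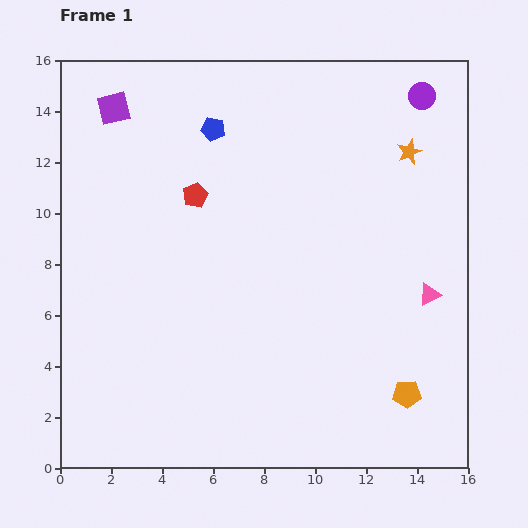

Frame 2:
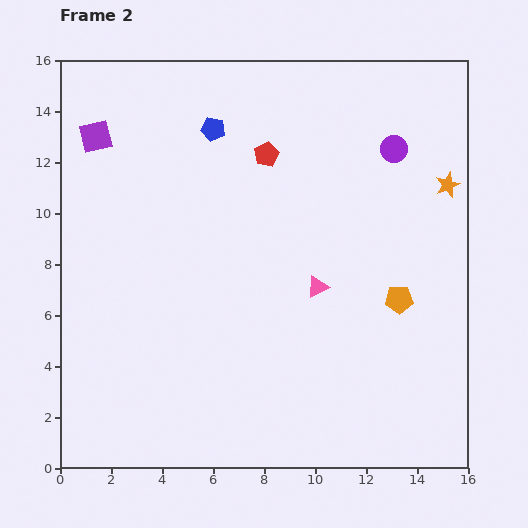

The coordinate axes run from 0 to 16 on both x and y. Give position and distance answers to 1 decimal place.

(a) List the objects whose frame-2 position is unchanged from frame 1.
the blue pentagon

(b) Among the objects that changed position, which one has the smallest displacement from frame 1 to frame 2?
the purple square

(moved 1.3)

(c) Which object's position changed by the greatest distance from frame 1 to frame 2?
the pink triangle

(moved 4.4; next 3.7)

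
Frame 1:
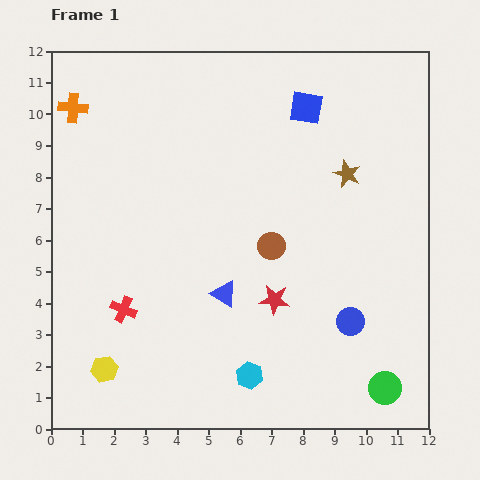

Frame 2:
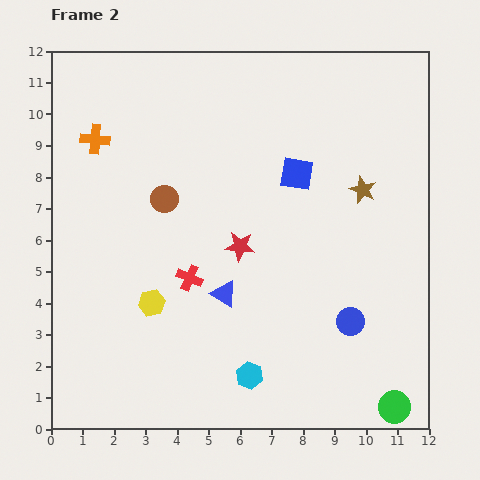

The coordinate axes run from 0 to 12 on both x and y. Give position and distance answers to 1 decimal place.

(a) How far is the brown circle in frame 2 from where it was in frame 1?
3.7

The brown circle moved from (7.0, 5.8) to (3.6, 7.3), a distance of √(3.4² + 1.5²) ≈ 3.7.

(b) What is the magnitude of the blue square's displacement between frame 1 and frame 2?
2.1

The blue square moved from (8.1, 10.2) to (7.8, 8.1), a distance of √(0.3² + 2.1²) ≈ 2.1.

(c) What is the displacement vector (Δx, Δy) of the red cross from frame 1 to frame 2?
(2.1, 1.0)

The red cross was at (2.3, 3.8) in frame 1 and (4.4, 4.8) in frame 2.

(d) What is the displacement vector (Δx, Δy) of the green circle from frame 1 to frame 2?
(0.3, -0.6)

The green circle was at (10.6, 1.3) in frame 1 and (10.9, 0.7) in frame 2.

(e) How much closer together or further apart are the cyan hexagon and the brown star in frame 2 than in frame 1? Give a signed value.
-0.2

Distance in frame 1: 7.1. Distance in frame 2: 6.9.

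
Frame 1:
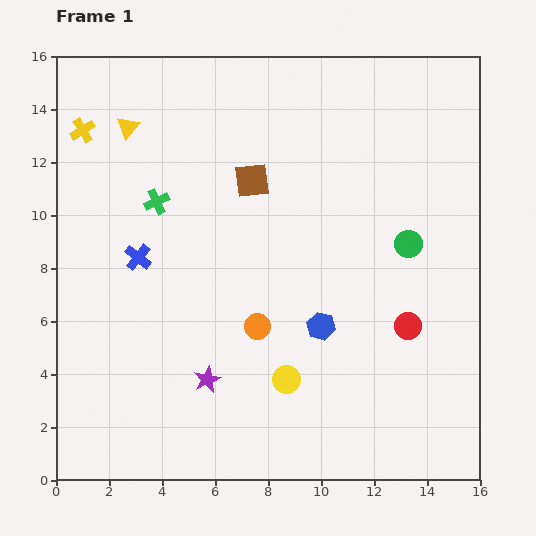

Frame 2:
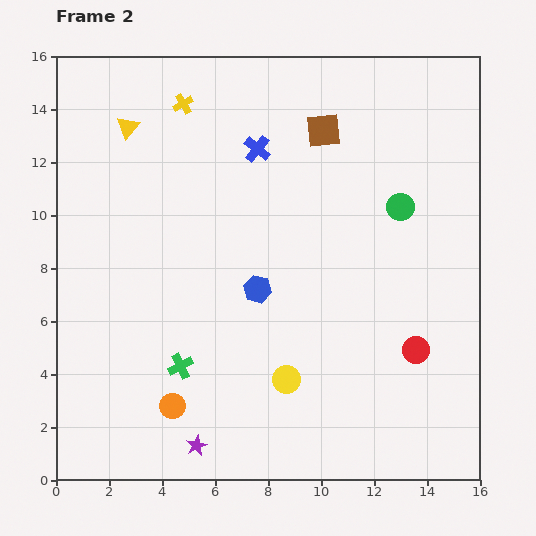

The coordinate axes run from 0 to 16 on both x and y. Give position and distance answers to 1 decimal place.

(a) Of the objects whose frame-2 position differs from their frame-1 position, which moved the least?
the red circle

(moved 0.9)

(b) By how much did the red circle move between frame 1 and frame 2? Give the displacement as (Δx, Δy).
(0.3, -0.9)

The red circle was at (13.3, 5.8) in frame 1 and (13.6, 4.9) in frame 2.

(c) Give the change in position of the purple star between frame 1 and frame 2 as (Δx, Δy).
(-0.4, -2.5)

The purple star was at (5.7, 3.8) in frame 1 and (5.3, 1.3) in frame 2.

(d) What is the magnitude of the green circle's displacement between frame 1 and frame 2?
1.4

The green circle moved from (13.3, 8.9) to (13.0, 10.3), a distance of √(0.3² + 1.4²) ≈ 1.4.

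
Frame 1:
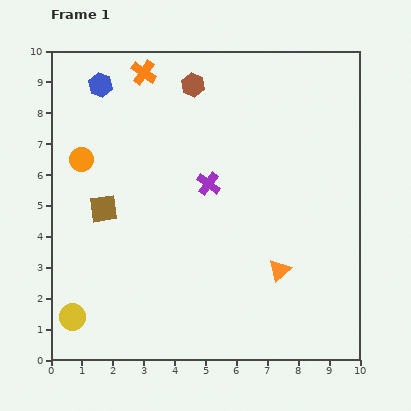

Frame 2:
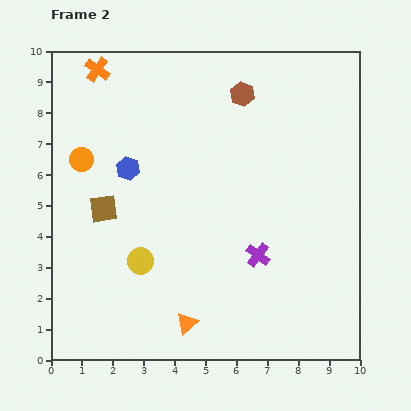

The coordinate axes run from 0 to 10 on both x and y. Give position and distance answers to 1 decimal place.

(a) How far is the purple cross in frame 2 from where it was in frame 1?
2.8

The purple cross moved from (5.1, 5.7) to (6.7, 3.4), a distance of √(1.6² + 2.3²) ≈ 2.8.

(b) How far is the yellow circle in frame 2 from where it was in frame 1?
2.8

The yellow circle moved from (0.7, 1.4) to (2.9, 3.2), a distance of √(2.2² + 1.8²) ≈ 2.8.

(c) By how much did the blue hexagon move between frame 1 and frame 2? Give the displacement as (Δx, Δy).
(0.9, -2.7)

The blue hexagon was at (1.6, 8.9) in frame 1 and (2.5, 6.2) in frame 2.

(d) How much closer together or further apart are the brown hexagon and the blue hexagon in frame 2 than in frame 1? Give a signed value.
+1.4

Distance in frame 1: 3.0. Distance in frame 2: 4.4.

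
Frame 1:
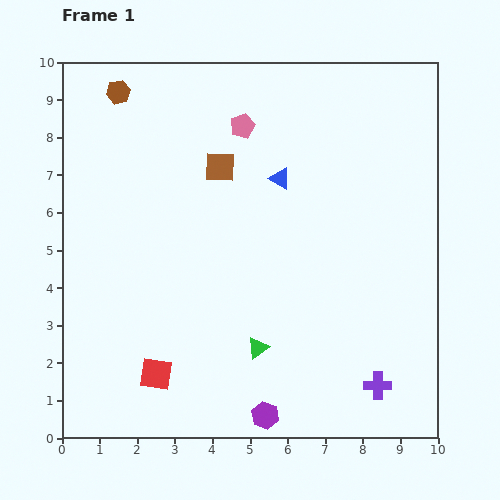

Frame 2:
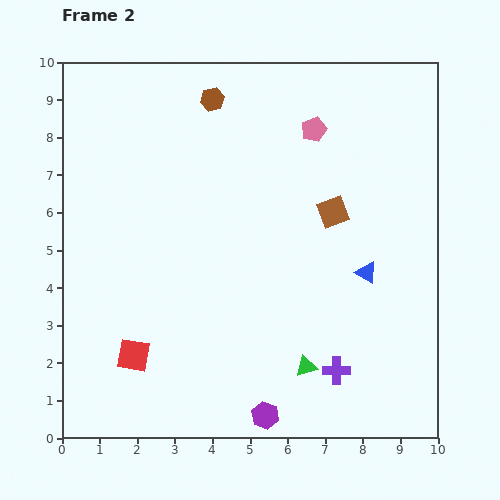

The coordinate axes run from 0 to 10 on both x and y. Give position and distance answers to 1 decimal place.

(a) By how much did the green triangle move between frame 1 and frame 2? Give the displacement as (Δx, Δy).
(1.3, -0.5)

The green triangle was at (5.2, 2.4) in frame 1 and (6.5, 1.9) in frame 2.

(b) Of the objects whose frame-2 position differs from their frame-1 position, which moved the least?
the red square

(moved 0.8)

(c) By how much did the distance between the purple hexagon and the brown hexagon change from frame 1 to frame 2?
-0.9

Distance in frame 1: 9.4. Distance in frame 2: 8.5.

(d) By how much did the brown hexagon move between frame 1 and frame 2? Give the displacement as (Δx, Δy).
(2.5, -0.2)

The brown hexagon was at (1.5, 9.2) in frame 1 and (4.0, 9.0) in frame 2.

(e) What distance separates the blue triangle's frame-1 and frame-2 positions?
3.4

The blue triangle moved from (5.8, 6.9) to (8.1, 4.4), a distance of √(2.3² + 2.5²) ≈ 3.4.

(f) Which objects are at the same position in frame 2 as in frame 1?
the purple hexagon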